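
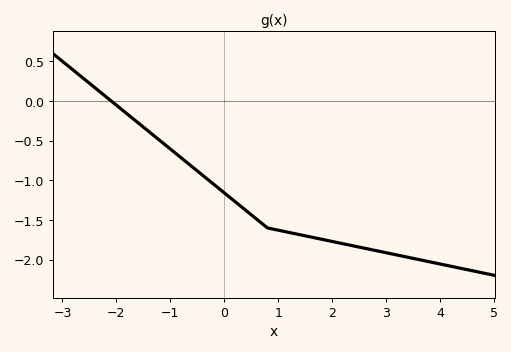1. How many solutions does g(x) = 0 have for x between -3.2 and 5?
1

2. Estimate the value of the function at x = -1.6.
-0.273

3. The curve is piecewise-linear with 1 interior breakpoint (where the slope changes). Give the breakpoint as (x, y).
(0.8, -1.6)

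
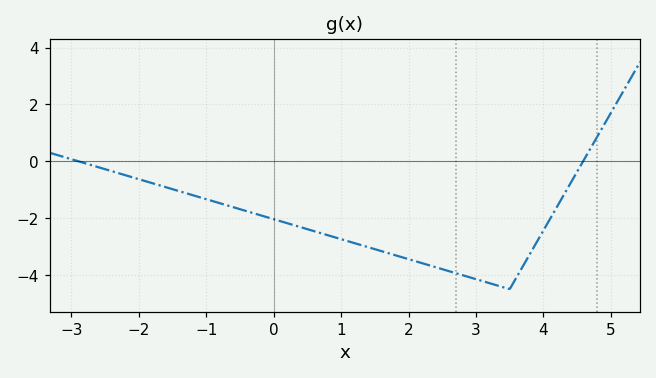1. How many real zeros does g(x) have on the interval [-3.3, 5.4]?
2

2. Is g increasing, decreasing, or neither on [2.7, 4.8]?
neither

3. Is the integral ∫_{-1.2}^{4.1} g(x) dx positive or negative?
negative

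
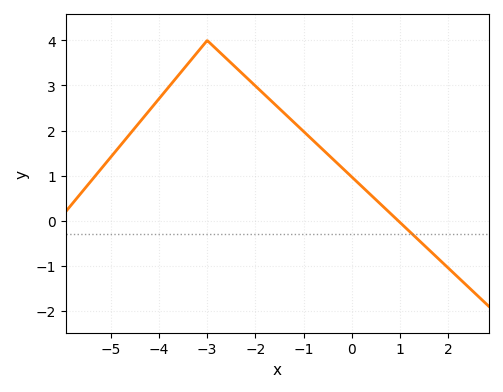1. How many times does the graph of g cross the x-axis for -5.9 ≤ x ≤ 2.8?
1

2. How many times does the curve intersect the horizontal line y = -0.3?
1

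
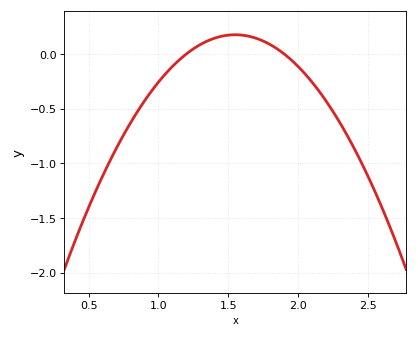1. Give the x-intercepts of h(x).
1.2, 1.9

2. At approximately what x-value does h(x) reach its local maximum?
1.55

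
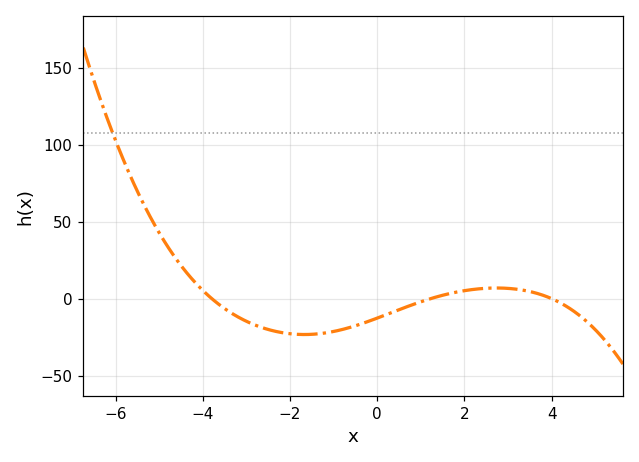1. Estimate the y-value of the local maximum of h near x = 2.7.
5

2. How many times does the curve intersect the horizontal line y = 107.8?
1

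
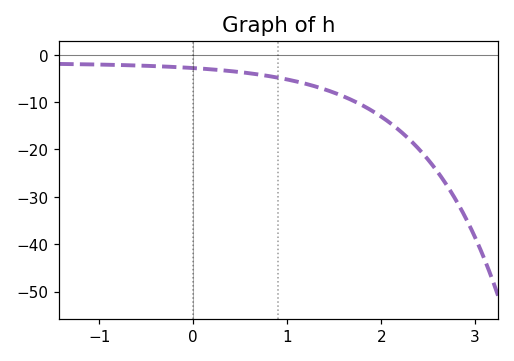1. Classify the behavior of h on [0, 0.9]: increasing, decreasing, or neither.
decreasing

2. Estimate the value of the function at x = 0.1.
-2.93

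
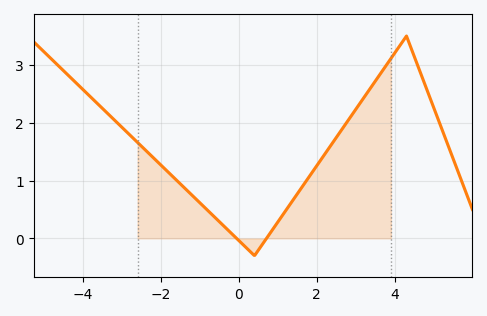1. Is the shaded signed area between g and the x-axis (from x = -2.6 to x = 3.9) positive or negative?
positive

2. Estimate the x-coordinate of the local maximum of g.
4.3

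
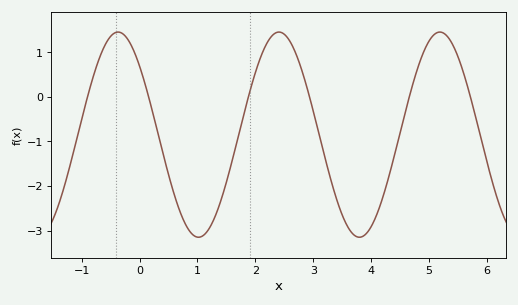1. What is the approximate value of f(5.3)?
1.38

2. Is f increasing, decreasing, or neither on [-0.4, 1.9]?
neither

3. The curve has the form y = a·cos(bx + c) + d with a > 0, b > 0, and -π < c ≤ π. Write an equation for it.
y = 2.3cos(2.26x + 0.842) - 0.85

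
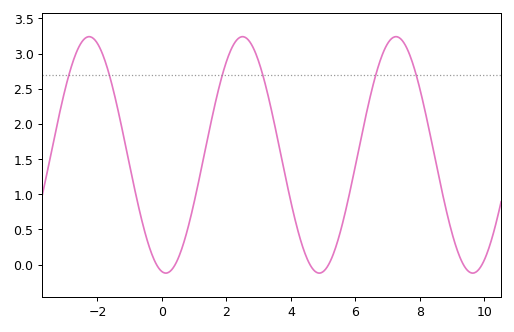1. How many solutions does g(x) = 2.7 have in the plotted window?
6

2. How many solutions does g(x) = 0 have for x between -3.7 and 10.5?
6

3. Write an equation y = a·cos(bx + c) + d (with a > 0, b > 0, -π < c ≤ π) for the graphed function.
y = 1.68cos(1.3x + 3) + 1.56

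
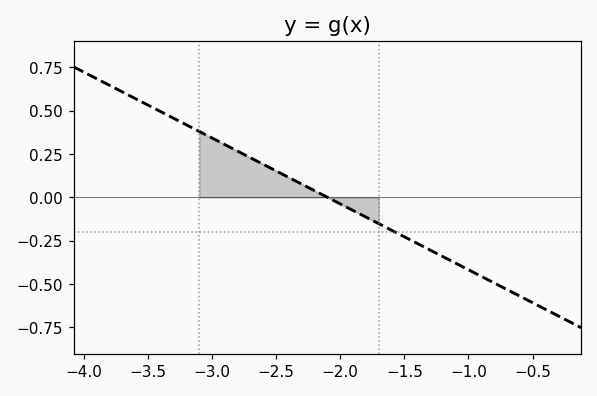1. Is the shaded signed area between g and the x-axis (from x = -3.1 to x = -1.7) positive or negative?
positive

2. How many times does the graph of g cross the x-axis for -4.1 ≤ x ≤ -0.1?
1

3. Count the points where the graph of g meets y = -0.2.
1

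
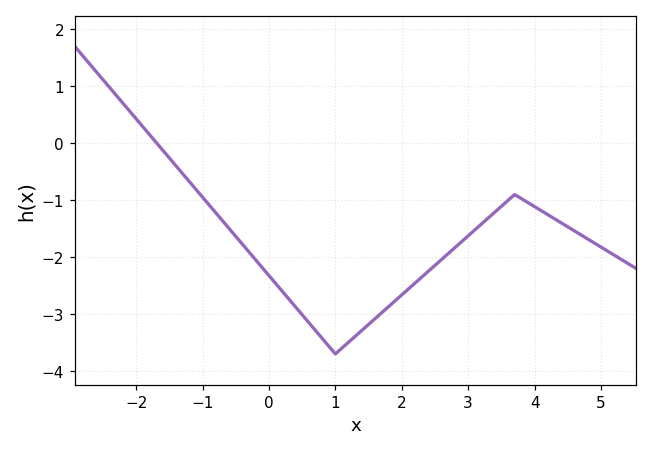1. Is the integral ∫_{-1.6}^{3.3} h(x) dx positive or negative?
negative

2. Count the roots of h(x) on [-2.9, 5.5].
1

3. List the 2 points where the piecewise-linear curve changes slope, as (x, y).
(1, -3.7); (3.7, -0.9)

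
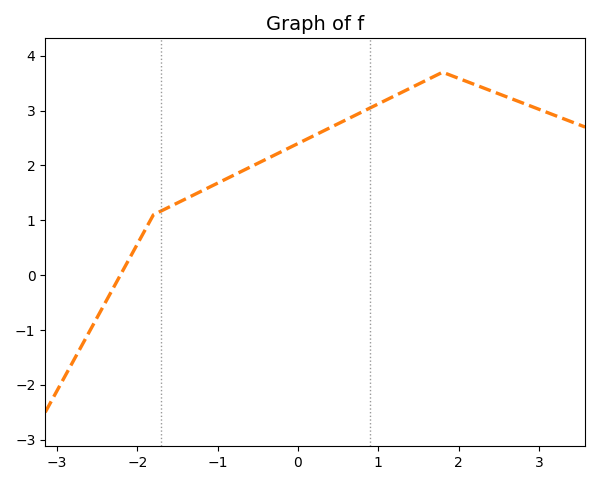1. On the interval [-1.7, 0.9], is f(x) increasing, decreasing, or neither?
increasing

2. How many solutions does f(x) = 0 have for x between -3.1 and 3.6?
1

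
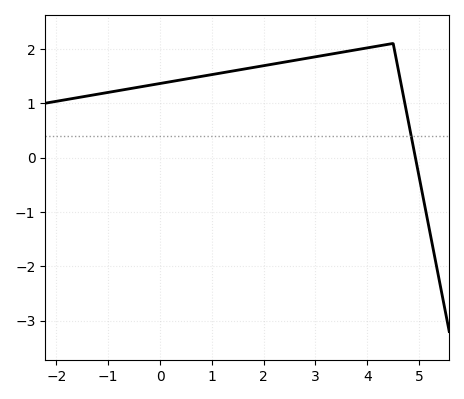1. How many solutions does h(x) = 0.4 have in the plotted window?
1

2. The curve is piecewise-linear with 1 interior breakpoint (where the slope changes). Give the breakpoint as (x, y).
(4.5, 2.1)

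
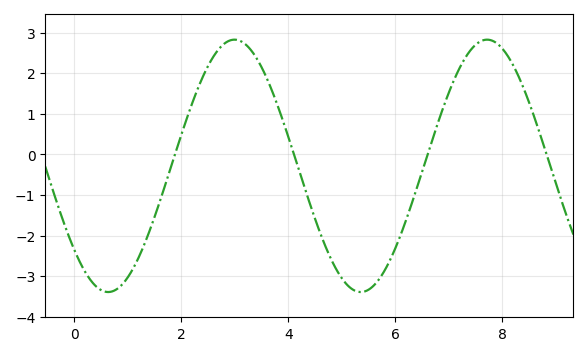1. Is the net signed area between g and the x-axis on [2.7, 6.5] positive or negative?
negative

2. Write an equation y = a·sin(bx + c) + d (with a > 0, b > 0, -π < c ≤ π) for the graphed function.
y = 3.11sin(1.33x - 2.41) - 0.28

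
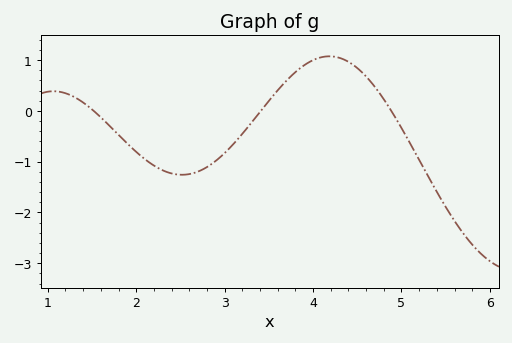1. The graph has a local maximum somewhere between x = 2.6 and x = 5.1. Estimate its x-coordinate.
4.18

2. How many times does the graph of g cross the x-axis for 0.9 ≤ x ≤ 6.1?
3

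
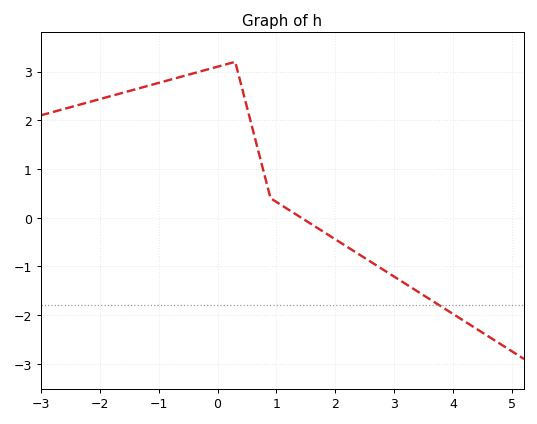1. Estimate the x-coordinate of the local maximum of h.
0.3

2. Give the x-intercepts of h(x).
1.42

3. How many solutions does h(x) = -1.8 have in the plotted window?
1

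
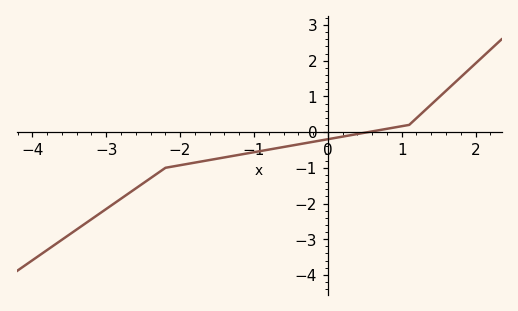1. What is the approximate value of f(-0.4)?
-0.345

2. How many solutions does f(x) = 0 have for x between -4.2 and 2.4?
1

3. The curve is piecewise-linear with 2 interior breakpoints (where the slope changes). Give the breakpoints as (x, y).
(-2.2, -1); (1.1, 0.2)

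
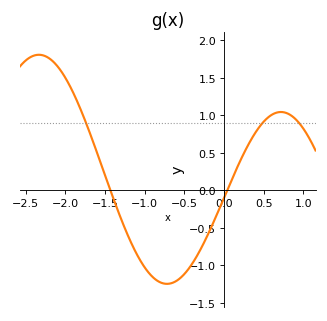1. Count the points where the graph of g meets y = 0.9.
3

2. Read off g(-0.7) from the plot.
-1.24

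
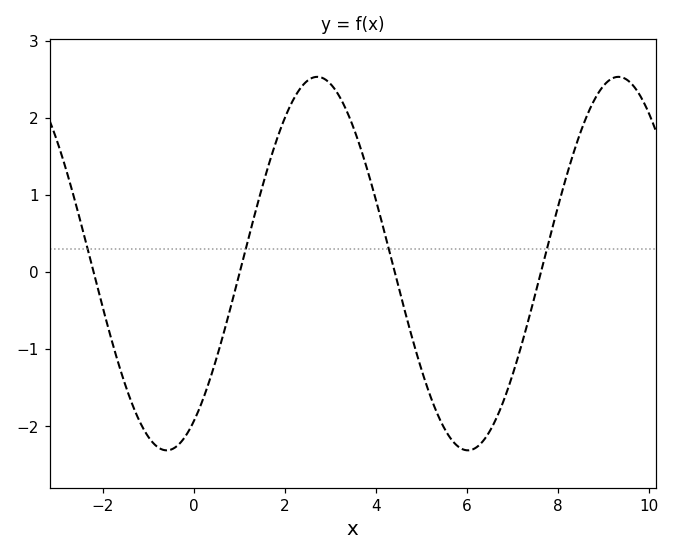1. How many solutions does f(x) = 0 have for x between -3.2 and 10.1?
4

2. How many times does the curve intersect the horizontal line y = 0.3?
4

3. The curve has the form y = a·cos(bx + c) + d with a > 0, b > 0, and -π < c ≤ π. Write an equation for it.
y = 2.42cos(0.95x - 2.6) + 0.11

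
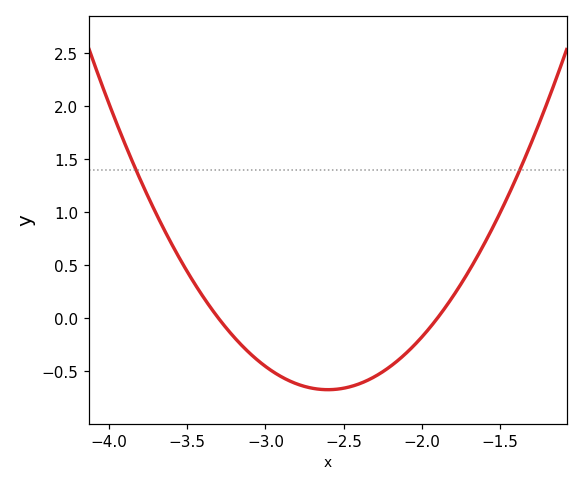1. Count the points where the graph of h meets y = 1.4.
2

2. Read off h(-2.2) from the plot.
-0.452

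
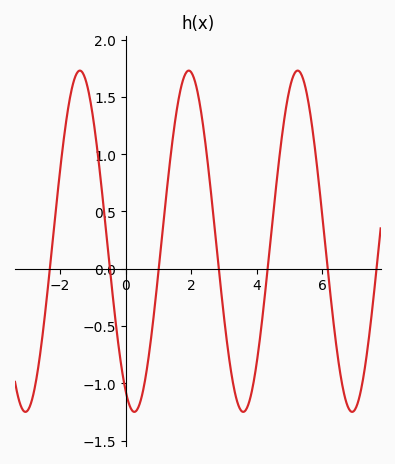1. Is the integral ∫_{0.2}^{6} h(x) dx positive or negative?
positive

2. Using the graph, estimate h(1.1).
0.252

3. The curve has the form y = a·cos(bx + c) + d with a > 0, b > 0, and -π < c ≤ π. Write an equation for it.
y = 1.49cos(1.89x + 2.64) + 0.24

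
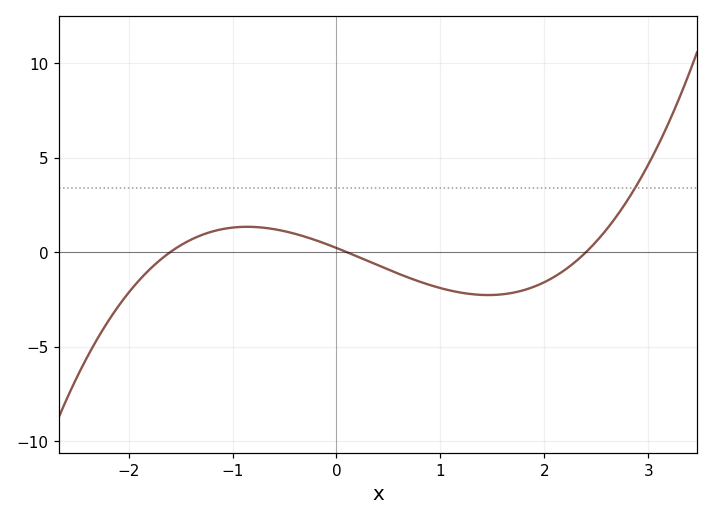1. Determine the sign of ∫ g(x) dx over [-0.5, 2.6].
negative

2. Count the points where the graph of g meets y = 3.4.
1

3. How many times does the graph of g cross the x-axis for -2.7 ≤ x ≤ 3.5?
3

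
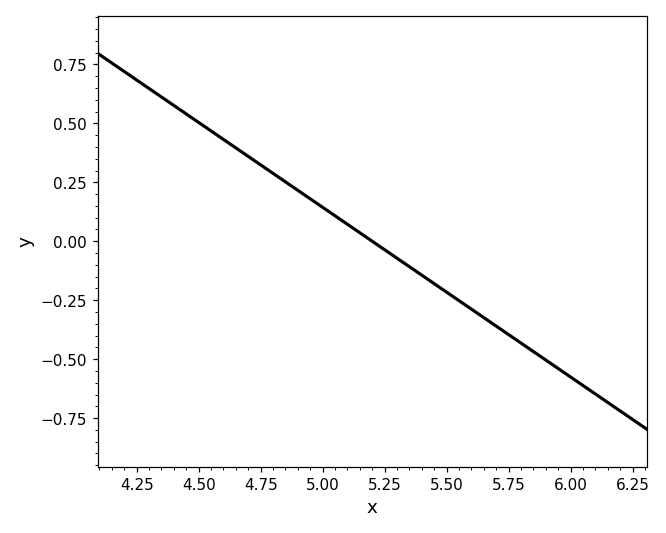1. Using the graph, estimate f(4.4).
0.58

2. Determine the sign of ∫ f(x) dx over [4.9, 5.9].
negative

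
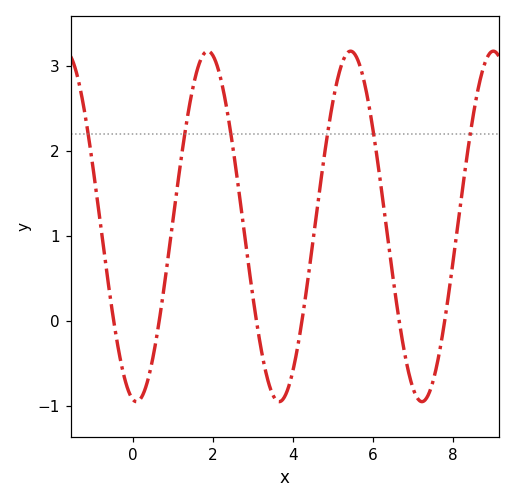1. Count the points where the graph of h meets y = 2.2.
6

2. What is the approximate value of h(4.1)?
-0.4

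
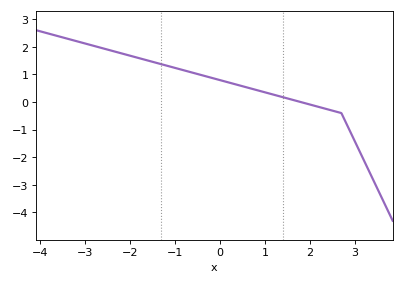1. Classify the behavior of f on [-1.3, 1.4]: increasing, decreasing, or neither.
decreasing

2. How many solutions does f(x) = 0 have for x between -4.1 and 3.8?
1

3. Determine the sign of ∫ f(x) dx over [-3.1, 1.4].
positive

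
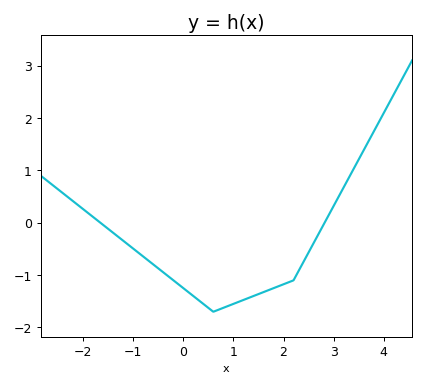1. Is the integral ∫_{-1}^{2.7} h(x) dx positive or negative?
negative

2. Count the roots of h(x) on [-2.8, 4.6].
2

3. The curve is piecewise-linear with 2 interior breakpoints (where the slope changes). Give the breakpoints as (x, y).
(0.6, -1.7); (2.2, -1.1)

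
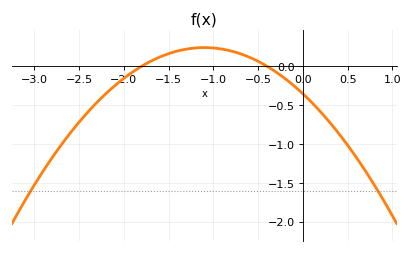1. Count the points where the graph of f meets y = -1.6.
2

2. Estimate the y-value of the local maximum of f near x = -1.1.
0.25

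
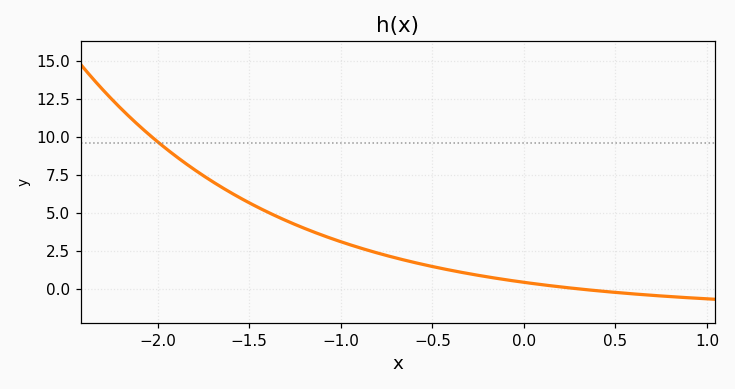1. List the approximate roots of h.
0.3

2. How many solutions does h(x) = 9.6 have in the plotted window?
1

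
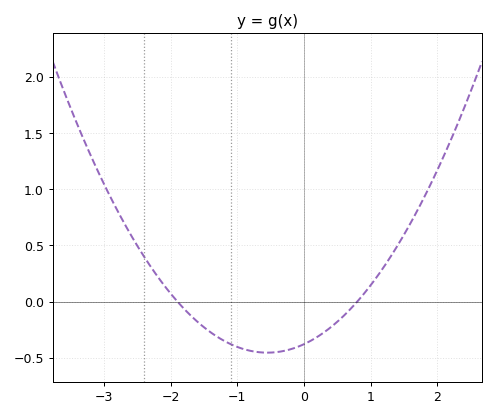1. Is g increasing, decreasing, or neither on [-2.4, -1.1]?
decreasing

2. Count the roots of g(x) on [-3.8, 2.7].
2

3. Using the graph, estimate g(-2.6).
0.595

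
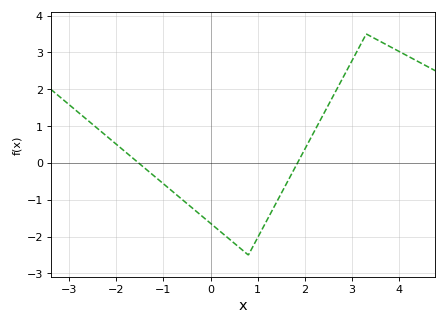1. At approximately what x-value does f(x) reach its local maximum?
3.3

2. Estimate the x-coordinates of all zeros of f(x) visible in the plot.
-1.53, 1.84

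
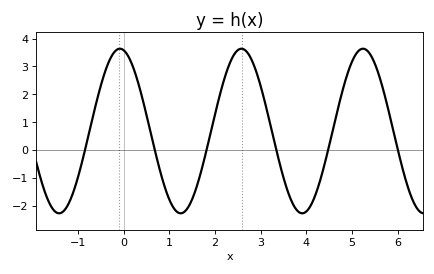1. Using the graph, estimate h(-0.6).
1.7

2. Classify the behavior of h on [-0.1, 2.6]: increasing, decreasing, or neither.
neither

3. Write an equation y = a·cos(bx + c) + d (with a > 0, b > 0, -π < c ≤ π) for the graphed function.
y = 2.96cos(2.4x + 0.2) + 0.68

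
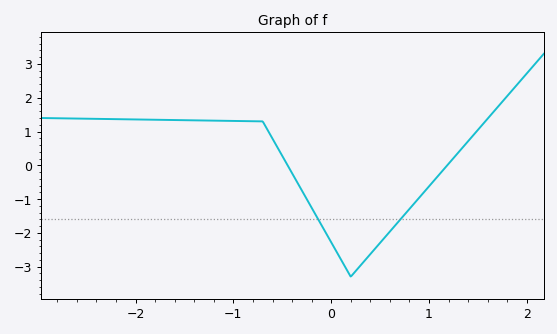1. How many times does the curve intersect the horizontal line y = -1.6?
2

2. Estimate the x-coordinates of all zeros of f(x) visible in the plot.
-0.446, 1.19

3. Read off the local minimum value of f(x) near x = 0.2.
-3.3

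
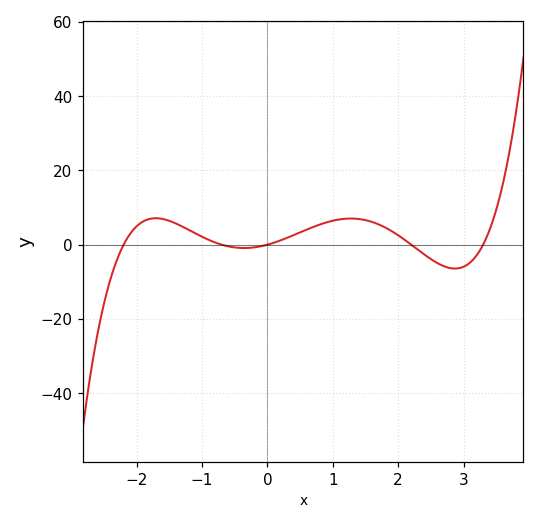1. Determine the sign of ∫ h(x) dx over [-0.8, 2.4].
positive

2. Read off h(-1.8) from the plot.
6.95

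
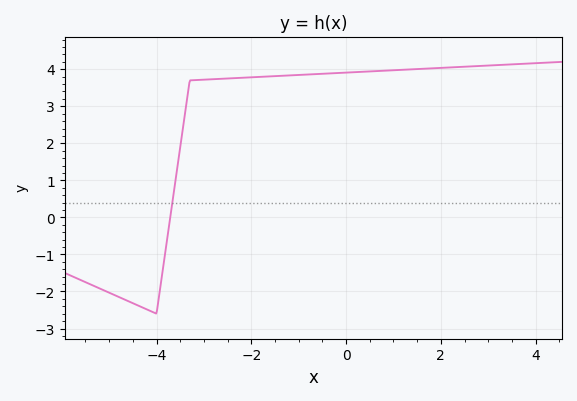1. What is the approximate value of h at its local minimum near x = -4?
-2.6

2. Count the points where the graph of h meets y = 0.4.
1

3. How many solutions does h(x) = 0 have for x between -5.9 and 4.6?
1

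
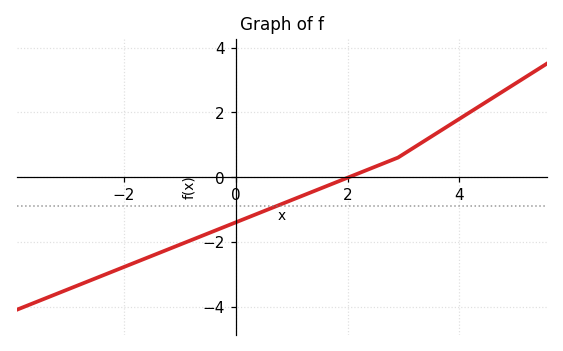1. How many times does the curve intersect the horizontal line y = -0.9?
1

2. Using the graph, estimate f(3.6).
1.36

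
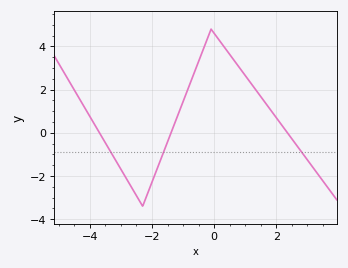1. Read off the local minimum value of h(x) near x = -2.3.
-3.39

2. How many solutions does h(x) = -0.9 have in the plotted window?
3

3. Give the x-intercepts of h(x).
-3.69, -1.39, 2.36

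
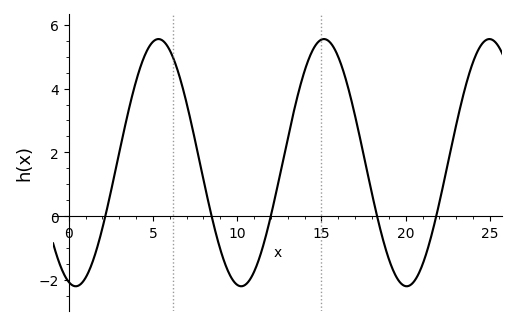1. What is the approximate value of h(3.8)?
3.84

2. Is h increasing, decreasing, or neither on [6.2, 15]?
neither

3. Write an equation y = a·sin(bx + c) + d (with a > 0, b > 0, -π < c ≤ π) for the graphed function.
y = 3.87sin(0.64x - 1.84) + 1.68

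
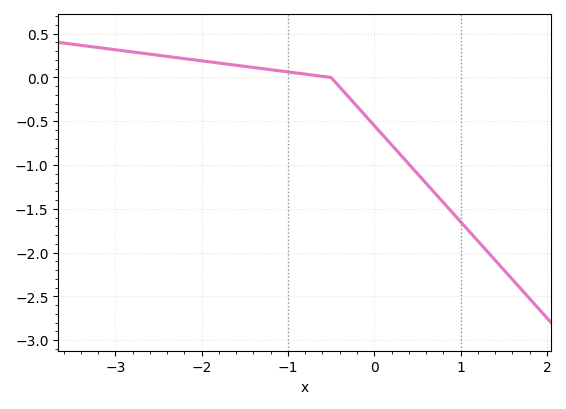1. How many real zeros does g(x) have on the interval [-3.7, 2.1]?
1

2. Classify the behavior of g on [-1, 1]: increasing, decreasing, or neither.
decreasing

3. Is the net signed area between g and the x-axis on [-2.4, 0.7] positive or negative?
negative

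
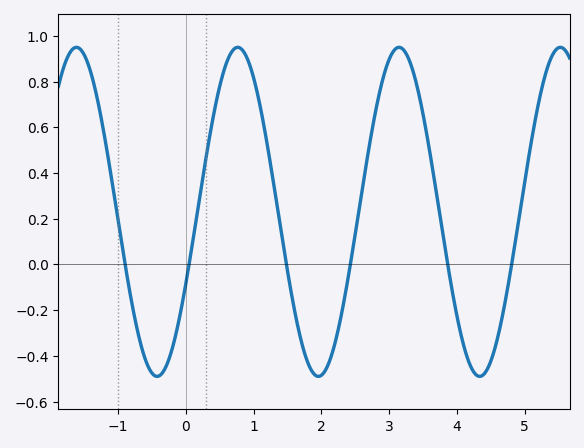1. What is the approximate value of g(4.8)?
-0.02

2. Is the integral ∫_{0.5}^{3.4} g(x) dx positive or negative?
positive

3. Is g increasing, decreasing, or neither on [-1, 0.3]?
neither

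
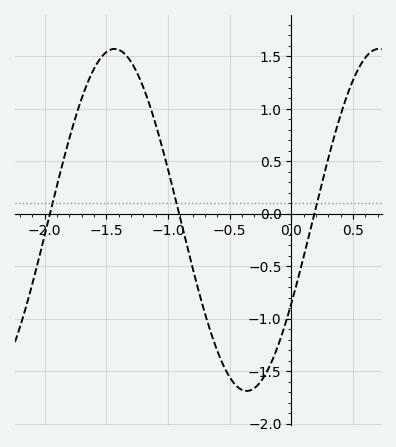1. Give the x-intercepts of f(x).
-1.95, -0.9, 0.2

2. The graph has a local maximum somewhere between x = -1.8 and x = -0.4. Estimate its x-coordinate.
-1.45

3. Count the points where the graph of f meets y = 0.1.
3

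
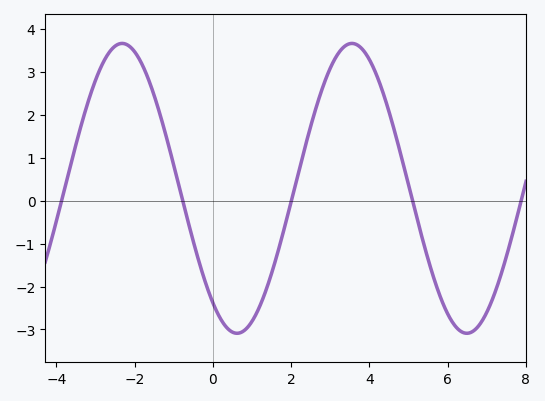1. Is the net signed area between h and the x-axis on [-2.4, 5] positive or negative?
positive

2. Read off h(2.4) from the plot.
1.4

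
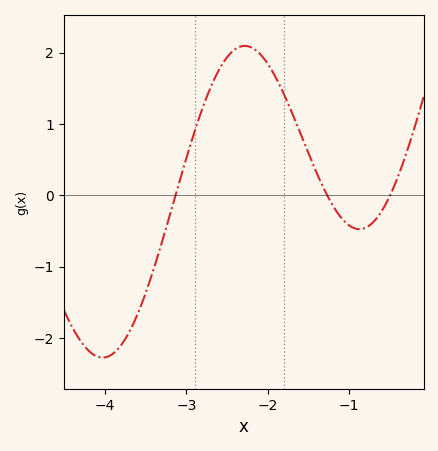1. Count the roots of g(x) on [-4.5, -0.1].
3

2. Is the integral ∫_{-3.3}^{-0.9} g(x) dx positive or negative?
positive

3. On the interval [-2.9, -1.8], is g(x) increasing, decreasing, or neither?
neither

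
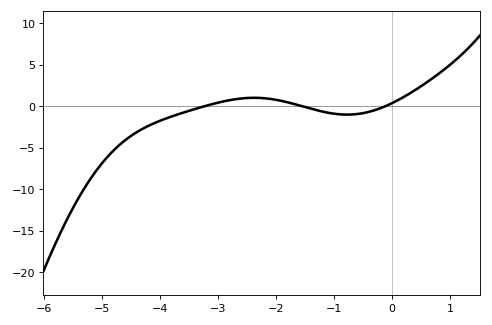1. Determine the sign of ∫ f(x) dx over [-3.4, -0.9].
positive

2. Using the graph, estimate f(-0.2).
0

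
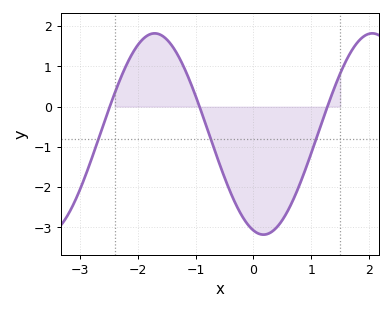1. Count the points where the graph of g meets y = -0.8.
3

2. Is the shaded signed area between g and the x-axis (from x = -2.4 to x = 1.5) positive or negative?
negative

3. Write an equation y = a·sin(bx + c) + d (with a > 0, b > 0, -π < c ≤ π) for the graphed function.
y = 2.5sin(1.67x - 1.86) - 0.68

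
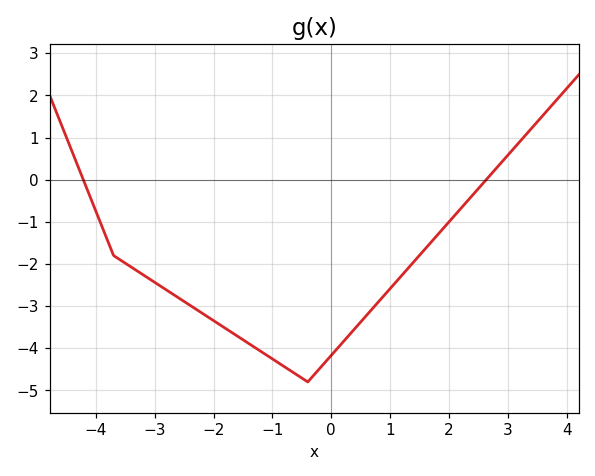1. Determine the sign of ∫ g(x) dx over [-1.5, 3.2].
negative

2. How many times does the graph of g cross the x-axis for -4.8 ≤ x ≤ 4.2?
2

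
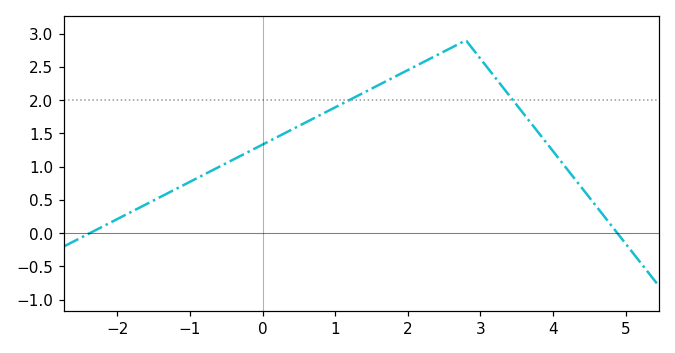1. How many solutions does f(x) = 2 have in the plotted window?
2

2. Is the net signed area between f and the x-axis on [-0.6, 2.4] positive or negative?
positive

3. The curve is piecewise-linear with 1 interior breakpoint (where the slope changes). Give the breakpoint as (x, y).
(2.8, 2.9)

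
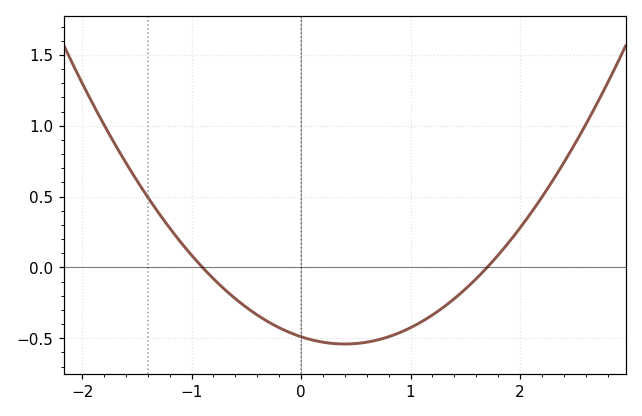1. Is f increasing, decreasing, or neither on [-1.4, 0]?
decreasing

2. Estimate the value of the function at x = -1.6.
0.75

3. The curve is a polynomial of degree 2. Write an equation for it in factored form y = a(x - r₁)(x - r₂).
y = 0.32(x + 0.9)(x - 1.7)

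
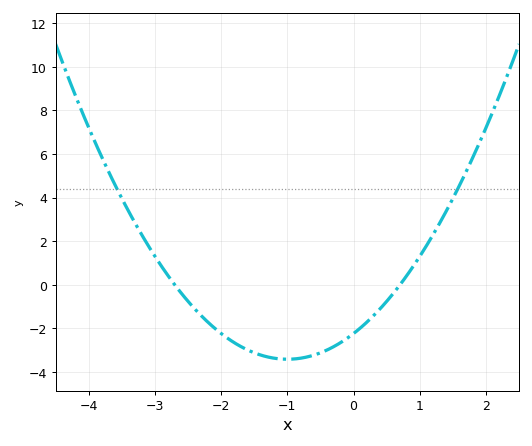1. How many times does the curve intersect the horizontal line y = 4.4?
2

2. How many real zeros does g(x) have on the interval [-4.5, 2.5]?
2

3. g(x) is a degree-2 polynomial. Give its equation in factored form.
y = 1.18(x + 2.7)(x - 0.7)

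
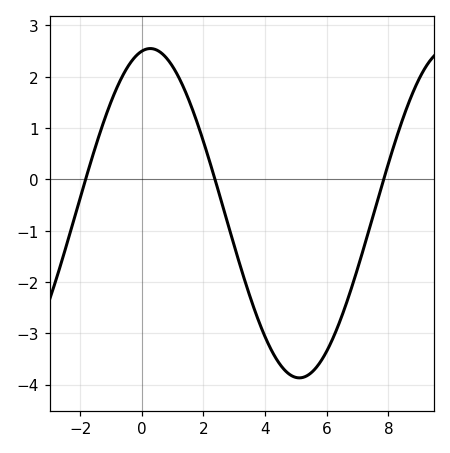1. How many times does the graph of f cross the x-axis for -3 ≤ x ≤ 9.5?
3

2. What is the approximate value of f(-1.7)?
0.2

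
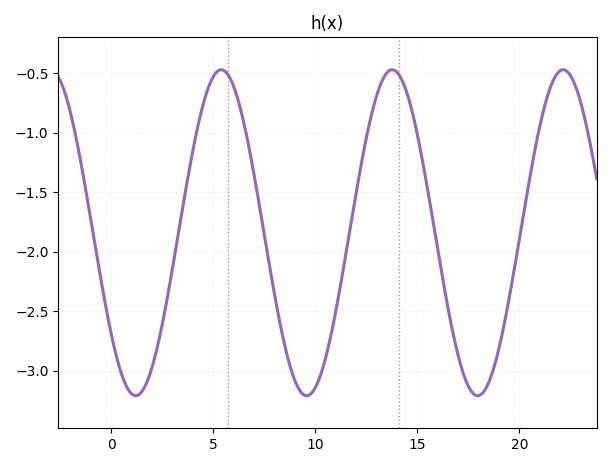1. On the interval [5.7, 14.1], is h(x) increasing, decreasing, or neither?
neither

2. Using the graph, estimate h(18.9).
-2.88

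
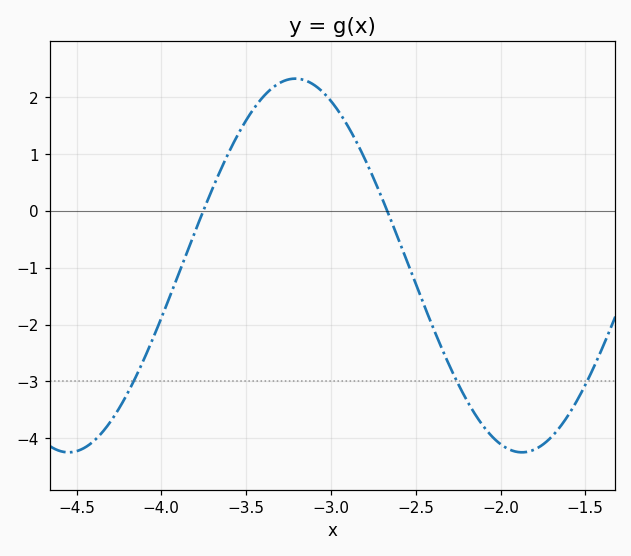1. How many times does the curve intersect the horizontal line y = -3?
3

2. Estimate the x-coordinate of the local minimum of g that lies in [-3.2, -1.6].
-1.85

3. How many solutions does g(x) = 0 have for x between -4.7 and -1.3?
2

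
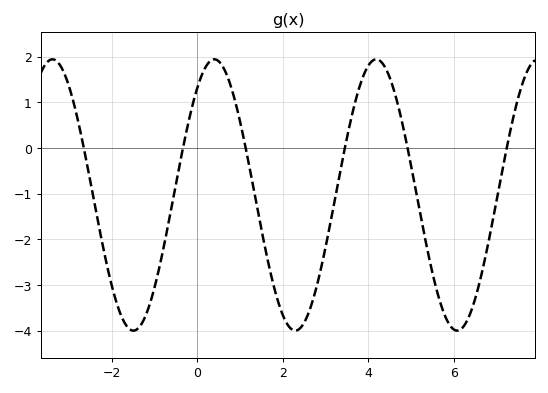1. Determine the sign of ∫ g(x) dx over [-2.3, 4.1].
negative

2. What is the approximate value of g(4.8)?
0.5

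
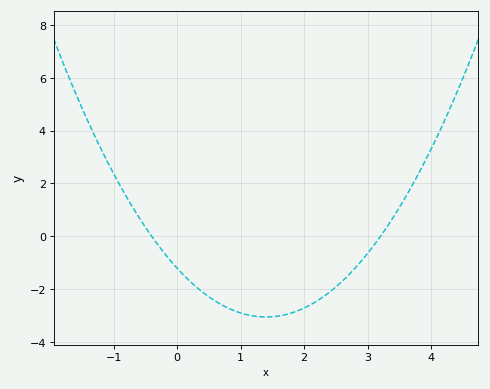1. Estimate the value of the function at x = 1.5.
-3.04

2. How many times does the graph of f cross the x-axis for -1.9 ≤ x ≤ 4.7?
2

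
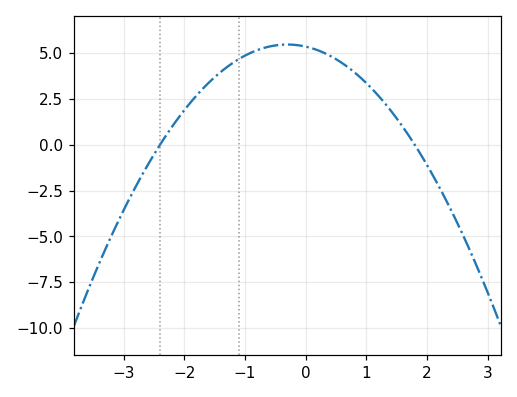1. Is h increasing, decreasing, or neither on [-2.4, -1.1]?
increasing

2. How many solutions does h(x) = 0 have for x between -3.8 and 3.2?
2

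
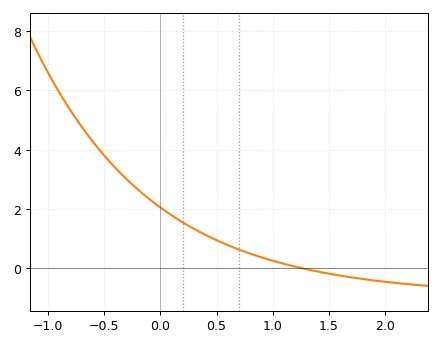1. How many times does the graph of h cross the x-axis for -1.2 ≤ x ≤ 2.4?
1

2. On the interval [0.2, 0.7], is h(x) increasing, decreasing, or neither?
decreasing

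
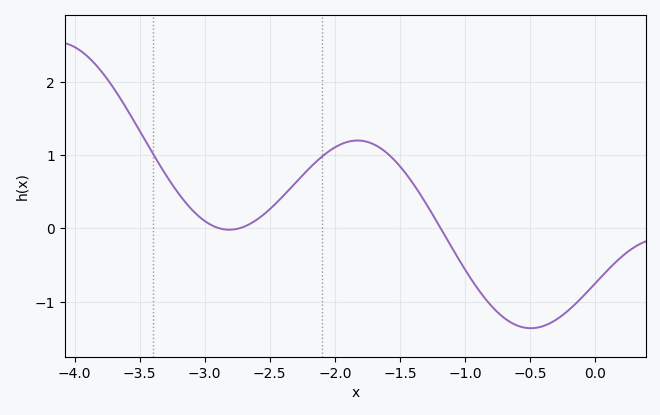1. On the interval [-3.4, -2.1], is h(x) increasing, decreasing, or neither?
neither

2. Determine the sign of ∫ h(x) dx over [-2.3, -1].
positive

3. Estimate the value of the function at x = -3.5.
1.33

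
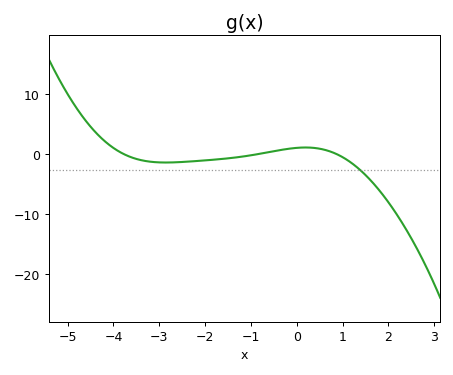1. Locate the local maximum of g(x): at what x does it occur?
0.2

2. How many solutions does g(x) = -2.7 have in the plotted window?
1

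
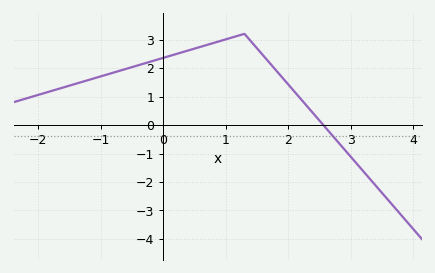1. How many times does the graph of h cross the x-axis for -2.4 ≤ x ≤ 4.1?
1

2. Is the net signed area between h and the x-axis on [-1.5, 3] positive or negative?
positive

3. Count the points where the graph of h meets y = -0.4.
1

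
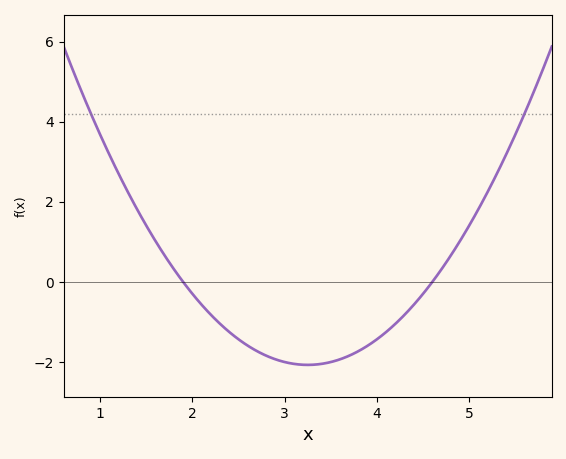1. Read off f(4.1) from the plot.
-1.2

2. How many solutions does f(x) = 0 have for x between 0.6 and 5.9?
2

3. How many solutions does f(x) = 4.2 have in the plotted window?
2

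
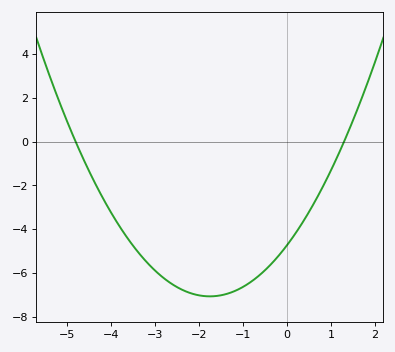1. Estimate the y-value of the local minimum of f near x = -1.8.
-7.07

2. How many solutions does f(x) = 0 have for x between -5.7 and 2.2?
2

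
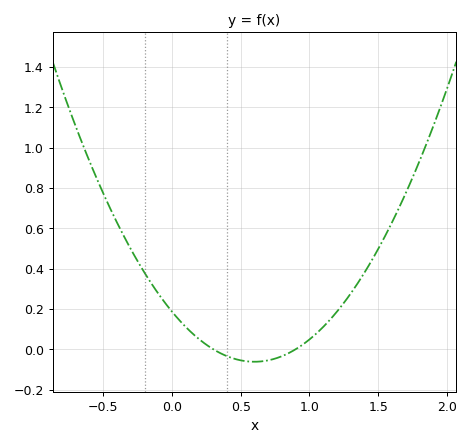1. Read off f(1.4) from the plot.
0.379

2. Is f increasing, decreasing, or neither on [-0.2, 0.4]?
decreasing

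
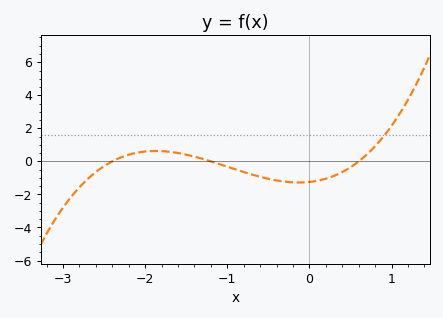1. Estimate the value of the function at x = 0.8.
0.922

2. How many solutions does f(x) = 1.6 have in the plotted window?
1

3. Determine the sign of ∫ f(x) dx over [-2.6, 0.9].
negative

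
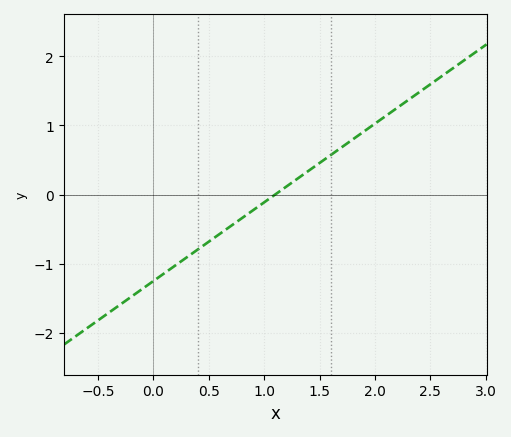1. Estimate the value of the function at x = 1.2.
0.1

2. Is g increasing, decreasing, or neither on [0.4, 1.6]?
increasing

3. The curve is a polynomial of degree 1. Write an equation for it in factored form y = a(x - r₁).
y = 1.14(x - 1.1)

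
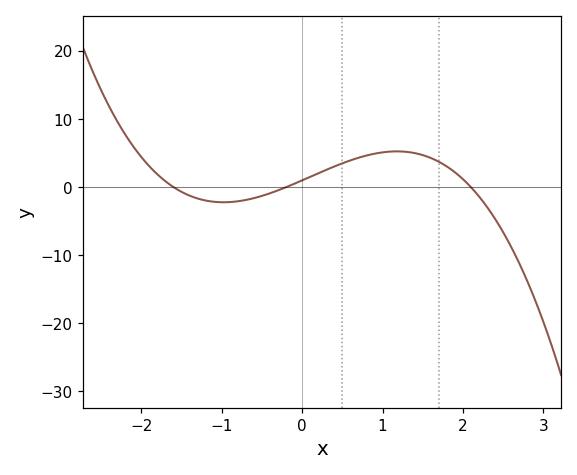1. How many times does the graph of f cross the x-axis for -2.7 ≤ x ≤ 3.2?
3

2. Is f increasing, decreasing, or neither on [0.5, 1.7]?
neither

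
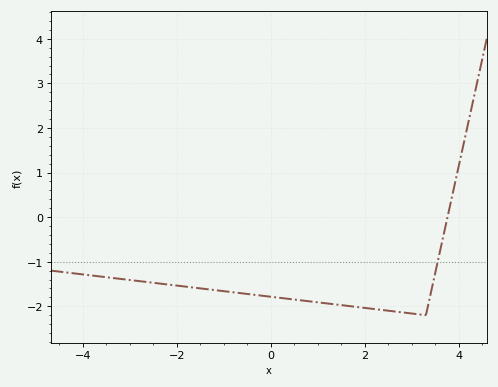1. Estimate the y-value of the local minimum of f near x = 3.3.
-2.2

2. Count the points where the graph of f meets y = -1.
1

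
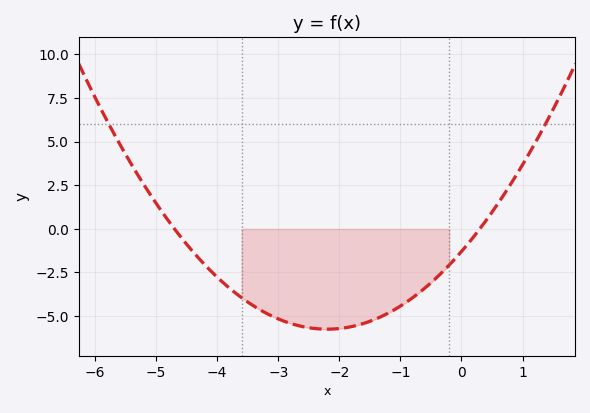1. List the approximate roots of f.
-4.7, 0.3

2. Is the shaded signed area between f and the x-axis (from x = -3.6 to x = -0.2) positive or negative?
negative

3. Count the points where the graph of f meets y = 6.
2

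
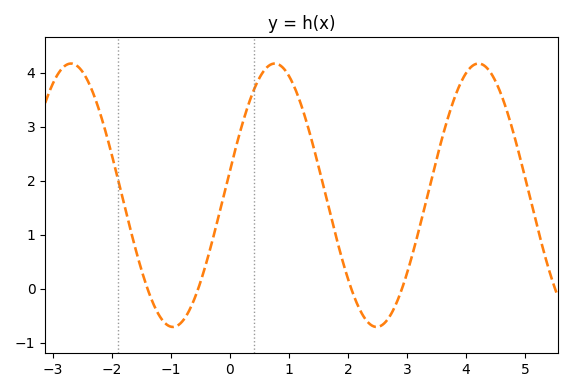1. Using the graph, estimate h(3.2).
1.1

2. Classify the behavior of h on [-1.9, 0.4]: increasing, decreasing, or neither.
neither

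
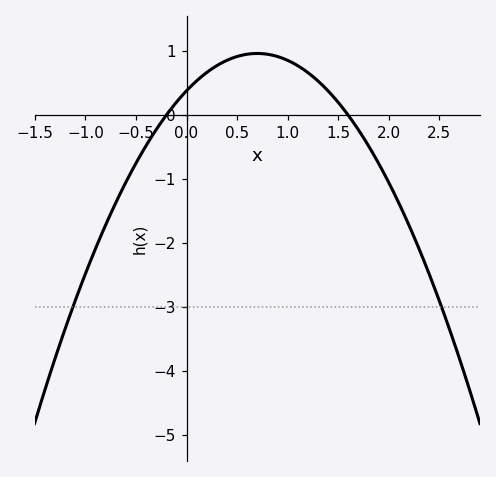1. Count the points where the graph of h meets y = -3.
2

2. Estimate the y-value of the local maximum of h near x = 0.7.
0.964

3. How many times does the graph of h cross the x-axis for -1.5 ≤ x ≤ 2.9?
2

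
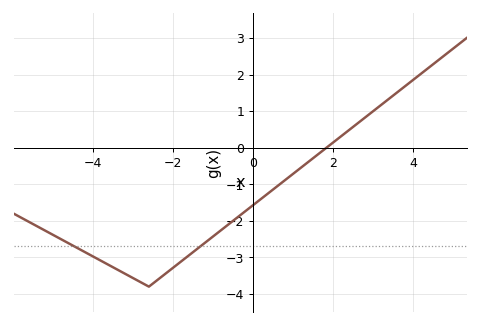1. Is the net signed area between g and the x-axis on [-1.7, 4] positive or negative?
negative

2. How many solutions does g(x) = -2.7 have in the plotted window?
2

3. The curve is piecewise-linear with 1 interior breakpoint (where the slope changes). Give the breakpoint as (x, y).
(-2.6, -3.8)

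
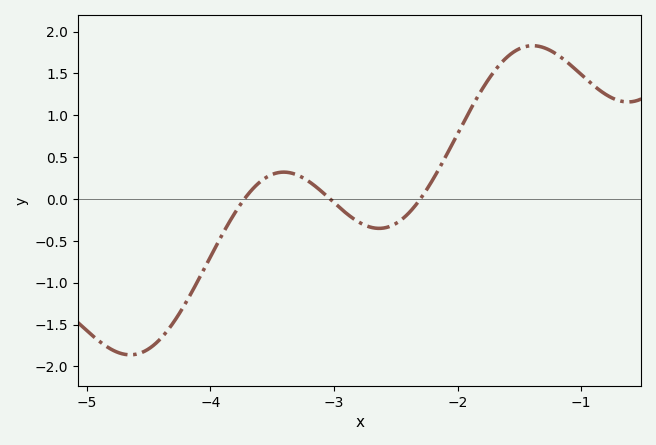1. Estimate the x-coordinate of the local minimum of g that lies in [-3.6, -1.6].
-2.64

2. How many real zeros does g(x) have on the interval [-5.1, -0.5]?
3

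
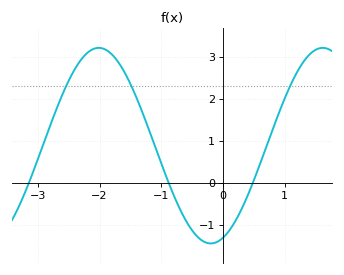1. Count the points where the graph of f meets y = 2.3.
3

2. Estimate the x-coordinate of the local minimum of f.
-0.2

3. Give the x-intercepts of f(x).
-3.1, -0.9, 0.5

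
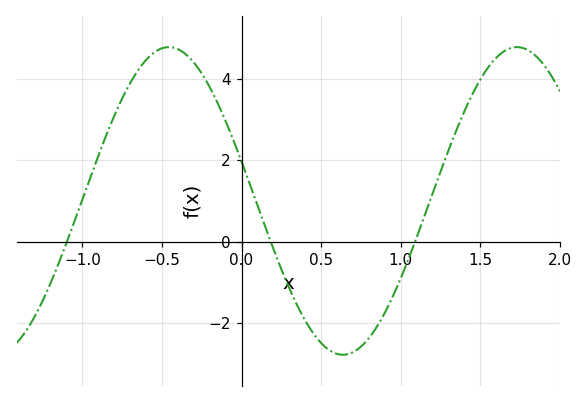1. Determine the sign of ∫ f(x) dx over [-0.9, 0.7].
positive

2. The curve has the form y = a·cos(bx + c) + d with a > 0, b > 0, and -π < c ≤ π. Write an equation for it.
y = 3.77cos(2.9x + 1.3) + 1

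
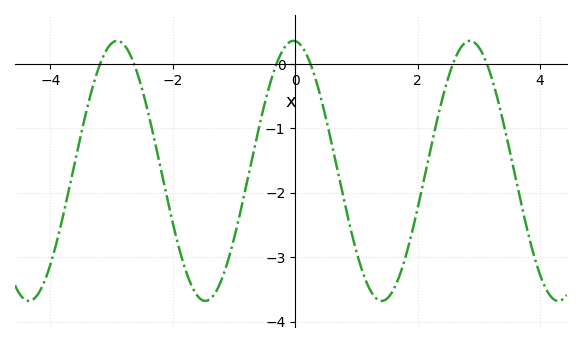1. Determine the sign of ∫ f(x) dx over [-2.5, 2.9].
negative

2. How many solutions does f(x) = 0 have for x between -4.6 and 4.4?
6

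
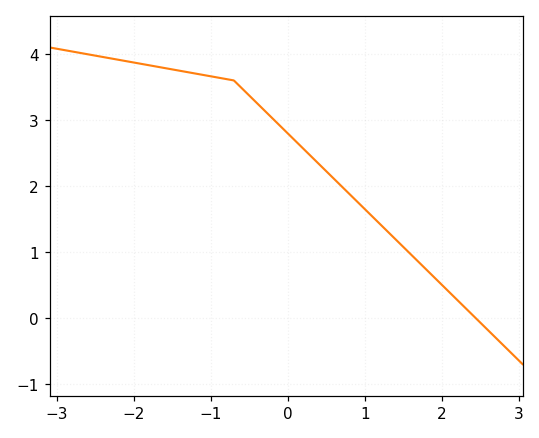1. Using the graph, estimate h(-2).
3.9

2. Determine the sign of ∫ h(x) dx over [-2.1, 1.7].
positive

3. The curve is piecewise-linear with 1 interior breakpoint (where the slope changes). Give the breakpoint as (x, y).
(-0.7, 3.6)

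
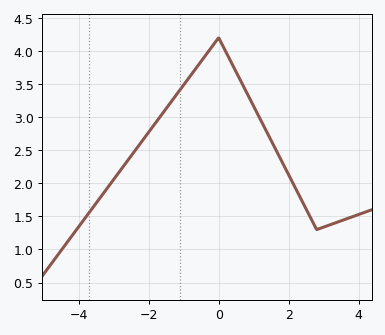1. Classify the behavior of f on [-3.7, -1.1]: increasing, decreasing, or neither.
increasing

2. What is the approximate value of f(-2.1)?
2.7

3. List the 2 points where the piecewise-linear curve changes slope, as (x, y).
(0, 4.2); (2.8, 1.3)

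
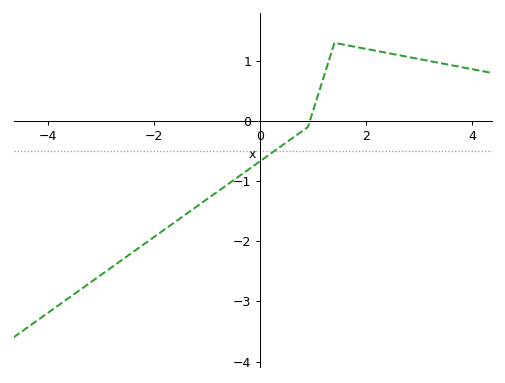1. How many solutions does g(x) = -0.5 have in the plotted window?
1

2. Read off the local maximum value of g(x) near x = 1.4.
1.3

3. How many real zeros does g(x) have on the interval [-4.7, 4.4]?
1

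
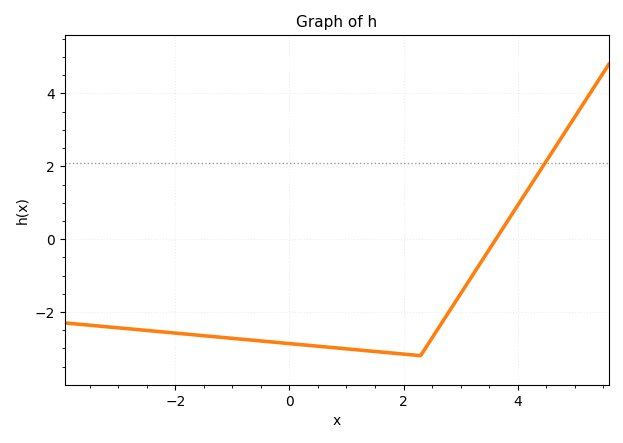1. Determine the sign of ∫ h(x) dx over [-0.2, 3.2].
negative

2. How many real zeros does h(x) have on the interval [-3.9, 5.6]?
1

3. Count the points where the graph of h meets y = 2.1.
1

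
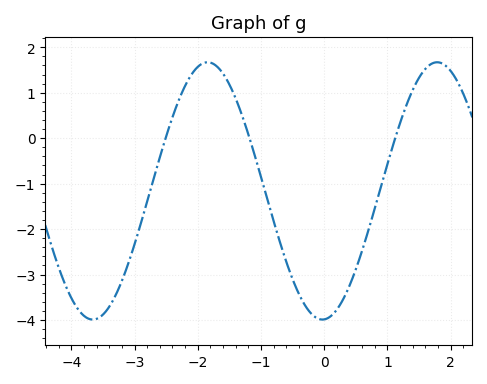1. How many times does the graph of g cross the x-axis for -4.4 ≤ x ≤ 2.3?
3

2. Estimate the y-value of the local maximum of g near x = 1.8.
1.7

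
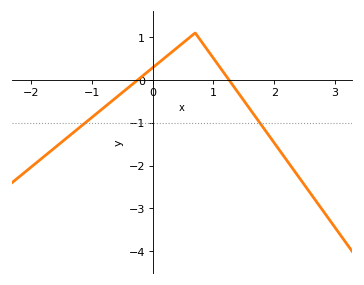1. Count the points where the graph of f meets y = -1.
2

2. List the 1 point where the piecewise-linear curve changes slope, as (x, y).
(0.7, 1.1)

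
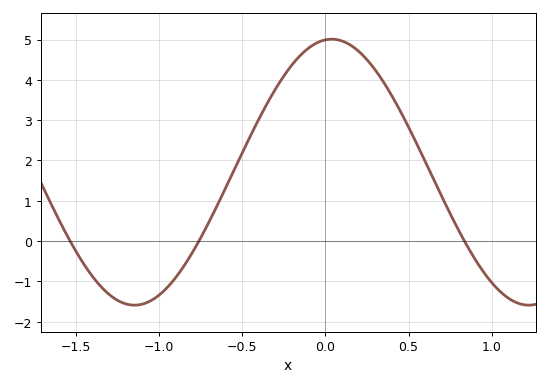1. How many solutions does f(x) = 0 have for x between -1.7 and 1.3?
3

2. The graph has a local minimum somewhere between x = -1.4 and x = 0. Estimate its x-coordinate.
-1.15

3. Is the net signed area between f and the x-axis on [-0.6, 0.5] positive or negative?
positive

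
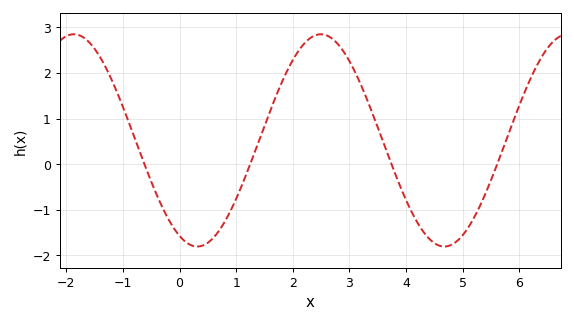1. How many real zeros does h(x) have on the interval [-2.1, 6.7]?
4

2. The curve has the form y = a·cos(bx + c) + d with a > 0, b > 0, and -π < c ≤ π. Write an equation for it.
y = 2.33cos(1.44x + 2.69) + 0.52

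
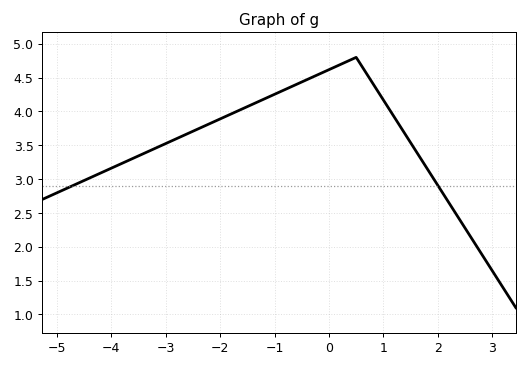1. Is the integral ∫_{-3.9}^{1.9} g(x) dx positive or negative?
positive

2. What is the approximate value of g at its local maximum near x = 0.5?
4.8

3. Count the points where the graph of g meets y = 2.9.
2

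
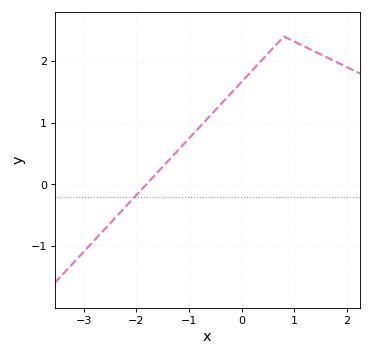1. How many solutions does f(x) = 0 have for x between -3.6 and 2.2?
1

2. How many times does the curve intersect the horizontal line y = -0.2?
1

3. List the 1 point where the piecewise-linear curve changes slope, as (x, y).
(0.8, 2.4)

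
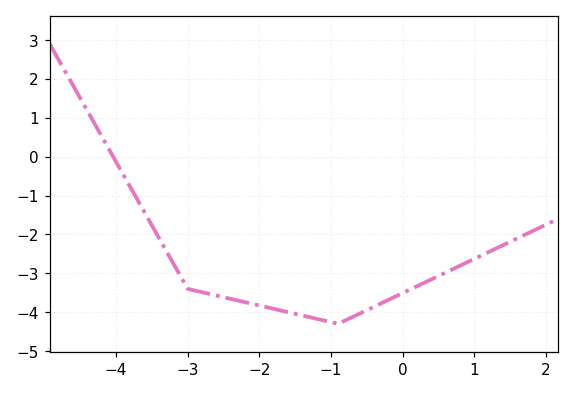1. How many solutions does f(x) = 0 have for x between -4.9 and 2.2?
1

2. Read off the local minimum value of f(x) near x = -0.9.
-4.3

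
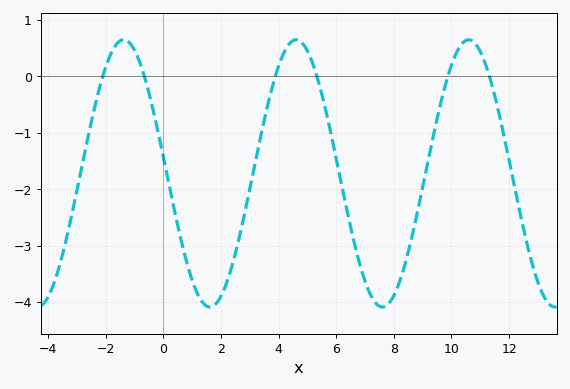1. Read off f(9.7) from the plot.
-0.3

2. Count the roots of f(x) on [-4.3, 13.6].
6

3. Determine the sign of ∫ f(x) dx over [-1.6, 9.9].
negative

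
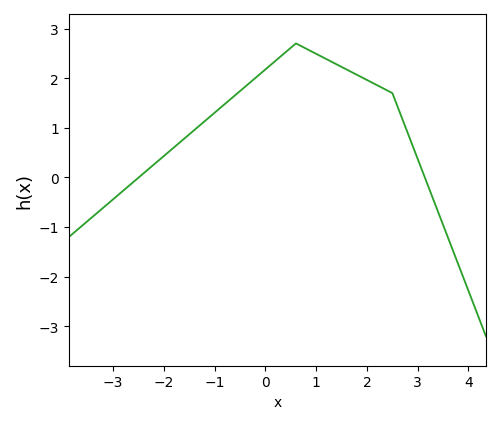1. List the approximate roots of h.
-2.4, 3.2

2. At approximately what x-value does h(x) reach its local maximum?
0.6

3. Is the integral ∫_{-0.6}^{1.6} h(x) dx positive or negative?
positive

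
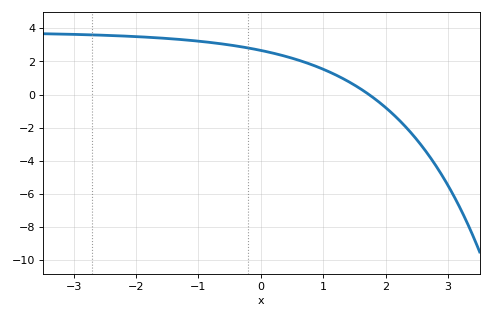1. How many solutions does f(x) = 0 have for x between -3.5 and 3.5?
1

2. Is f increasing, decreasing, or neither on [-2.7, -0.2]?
decreasing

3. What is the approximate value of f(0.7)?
1.96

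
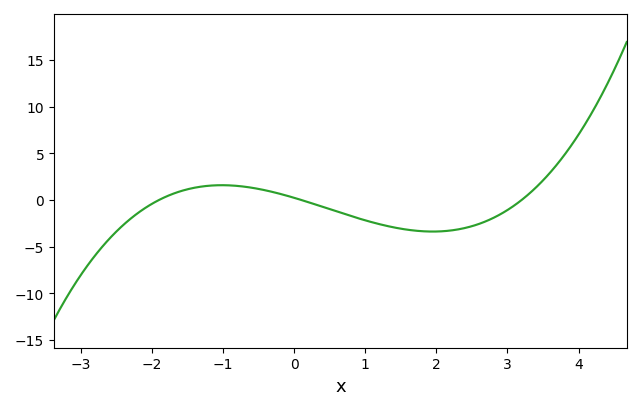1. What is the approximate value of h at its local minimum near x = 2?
-3.5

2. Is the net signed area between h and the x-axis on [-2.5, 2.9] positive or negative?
negative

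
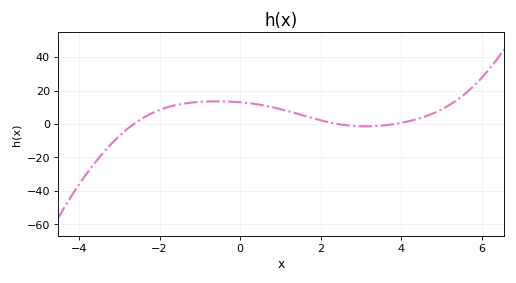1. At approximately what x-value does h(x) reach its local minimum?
3.12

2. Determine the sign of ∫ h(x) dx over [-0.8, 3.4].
positive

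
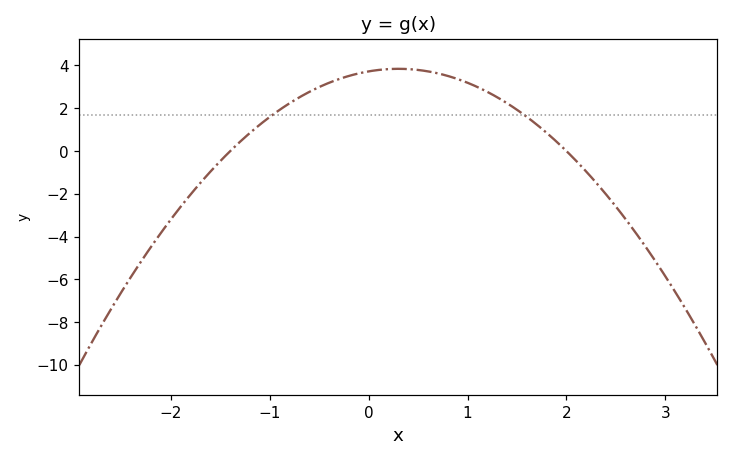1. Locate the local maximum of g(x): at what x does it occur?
0.3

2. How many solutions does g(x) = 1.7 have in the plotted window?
2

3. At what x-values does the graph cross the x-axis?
-1.4, 2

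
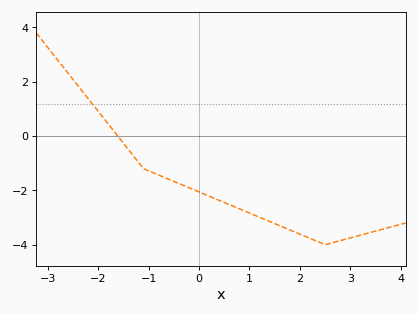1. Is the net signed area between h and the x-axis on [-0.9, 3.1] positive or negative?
negative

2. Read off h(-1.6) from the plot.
-0.024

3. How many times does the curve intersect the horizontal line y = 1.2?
1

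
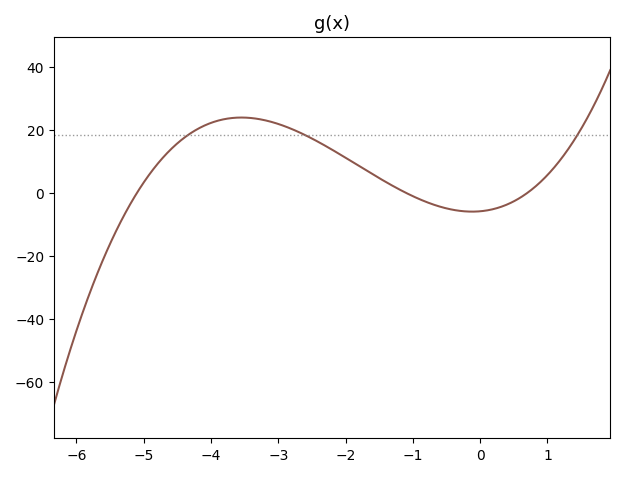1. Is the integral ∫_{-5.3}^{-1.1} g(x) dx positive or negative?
positive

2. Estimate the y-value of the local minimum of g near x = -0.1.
-6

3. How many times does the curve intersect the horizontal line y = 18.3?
3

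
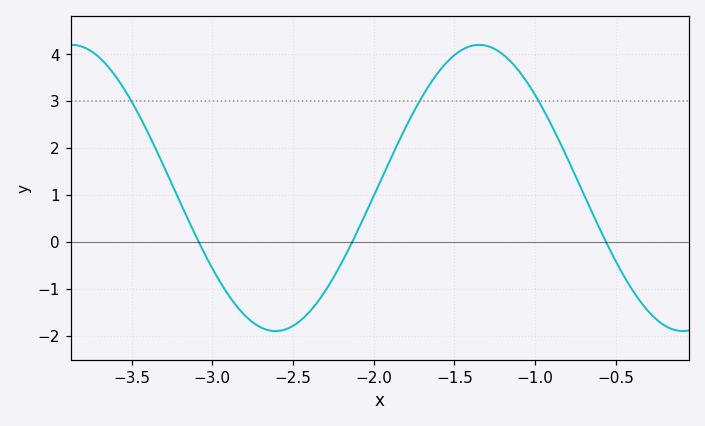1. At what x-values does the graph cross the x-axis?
-3.1, -2.1, -0.6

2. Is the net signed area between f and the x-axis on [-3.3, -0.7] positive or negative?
positive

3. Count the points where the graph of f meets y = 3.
3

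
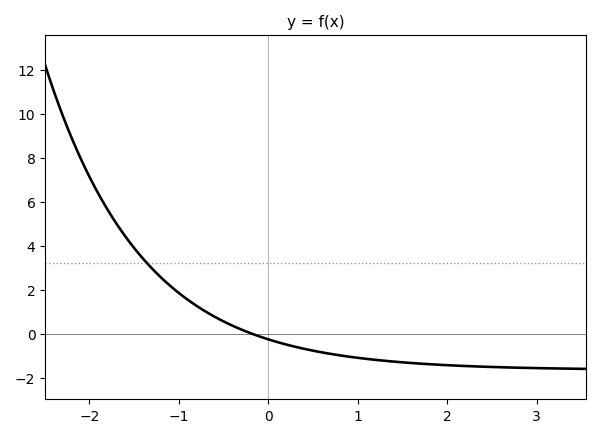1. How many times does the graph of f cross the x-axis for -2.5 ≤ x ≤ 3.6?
1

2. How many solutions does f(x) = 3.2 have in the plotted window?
1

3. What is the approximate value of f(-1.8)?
5.67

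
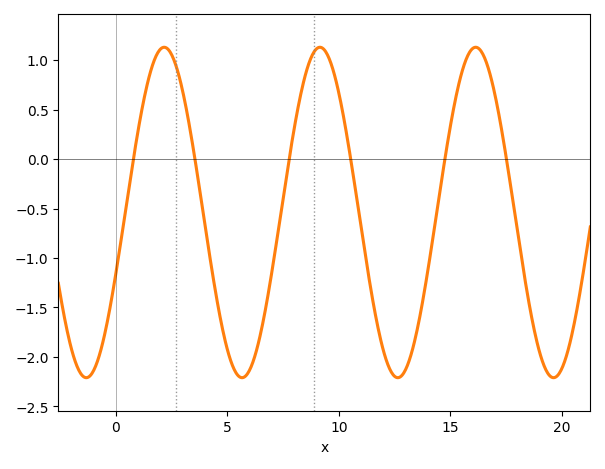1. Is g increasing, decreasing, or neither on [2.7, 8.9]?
neither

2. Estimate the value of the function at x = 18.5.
-1.45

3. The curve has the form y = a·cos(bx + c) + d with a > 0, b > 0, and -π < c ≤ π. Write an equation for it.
y = 1.67cos(0.9x - 1.9) - 0.54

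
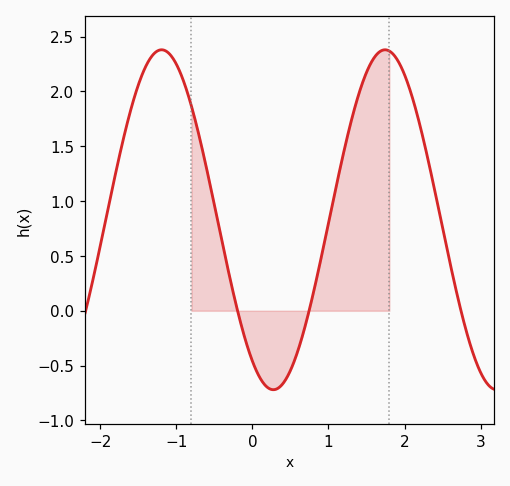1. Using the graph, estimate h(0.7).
-0.1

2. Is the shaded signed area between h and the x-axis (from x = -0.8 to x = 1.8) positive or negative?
positive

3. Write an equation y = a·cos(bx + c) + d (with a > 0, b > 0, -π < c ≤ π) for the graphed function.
y = 1.55cos(2.1x + 2.6) + 0.83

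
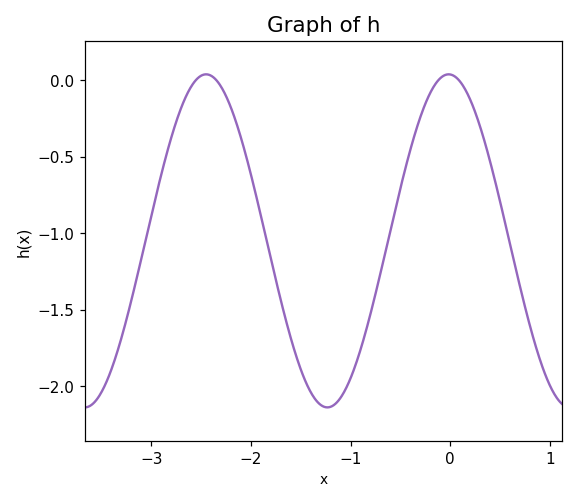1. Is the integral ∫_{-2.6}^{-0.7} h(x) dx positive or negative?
negative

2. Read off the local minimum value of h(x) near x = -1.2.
-2.14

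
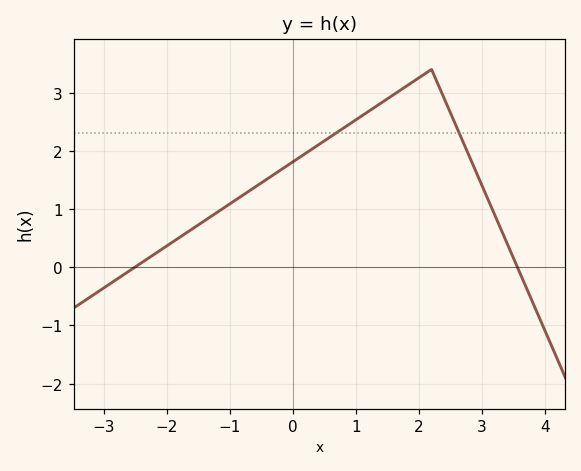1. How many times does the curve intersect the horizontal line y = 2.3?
2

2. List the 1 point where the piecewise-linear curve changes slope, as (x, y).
(2.2, 3.4)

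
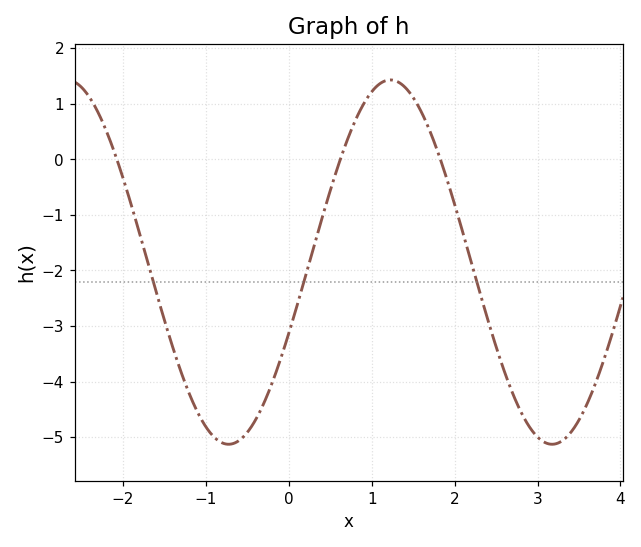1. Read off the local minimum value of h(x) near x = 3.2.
-5.1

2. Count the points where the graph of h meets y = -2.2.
3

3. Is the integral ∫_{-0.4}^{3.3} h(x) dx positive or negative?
negative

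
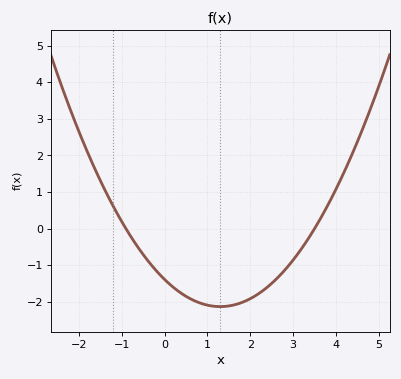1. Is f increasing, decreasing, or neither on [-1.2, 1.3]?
decreasing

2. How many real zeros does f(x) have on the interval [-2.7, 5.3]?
2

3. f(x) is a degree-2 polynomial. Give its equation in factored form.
y = 0.44(x + 0.9)(x - 3.5)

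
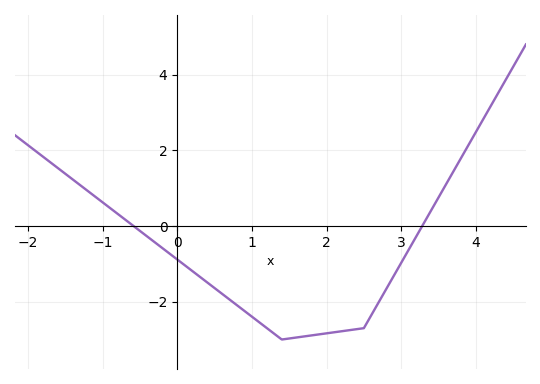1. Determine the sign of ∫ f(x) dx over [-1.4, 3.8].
negative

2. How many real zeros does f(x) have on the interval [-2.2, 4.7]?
2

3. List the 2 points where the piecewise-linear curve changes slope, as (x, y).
(1.4, -3); (2.5, -2.7)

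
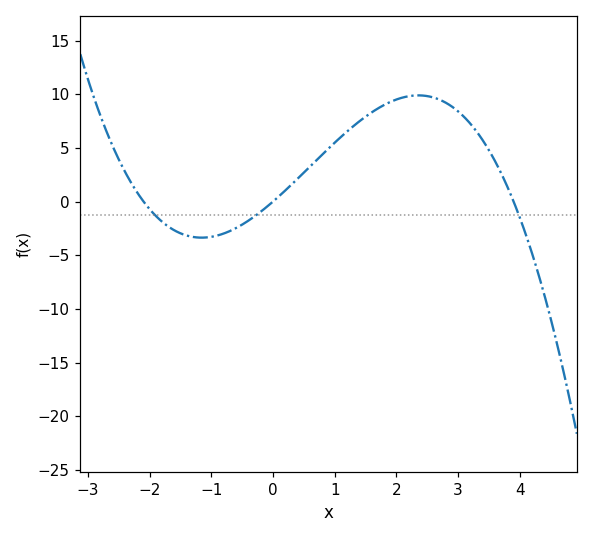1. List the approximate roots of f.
-2.1, 0, 3.9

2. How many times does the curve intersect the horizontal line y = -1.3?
3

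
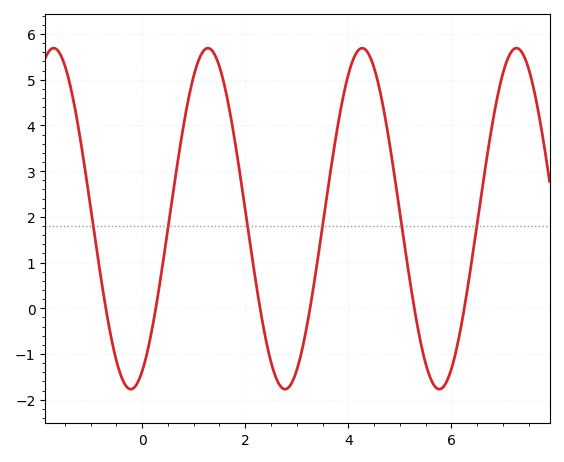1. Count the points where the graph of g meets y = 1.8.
6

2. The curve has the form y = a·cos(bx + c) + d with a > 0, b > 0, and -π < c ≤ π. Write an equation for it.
y = 3.73cos(2.1x - 2.7) + 1.96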